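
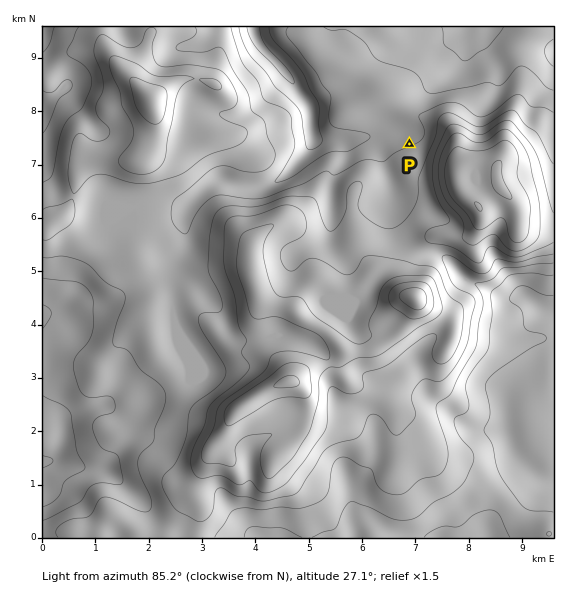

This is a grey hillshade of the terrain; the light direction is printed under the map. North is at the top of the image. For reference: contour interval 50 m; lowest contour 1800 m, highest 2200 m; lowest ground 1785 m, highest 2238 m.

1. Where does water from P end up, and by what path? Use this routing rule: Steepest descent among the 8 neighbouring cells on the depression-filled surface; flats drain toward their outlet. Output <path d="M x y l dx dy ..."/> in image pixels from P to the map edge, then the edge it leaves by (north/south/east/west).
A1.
<path d="M409 144l-10-11-20 0-7 3-15 1-1 2-7 0-1 1-33 0-3-3 0-5-1-1 0-19-4-9-8-10-6-10-8-10 0-1-22-23 0-1-4-4-4-8-2-9"/>
exit: north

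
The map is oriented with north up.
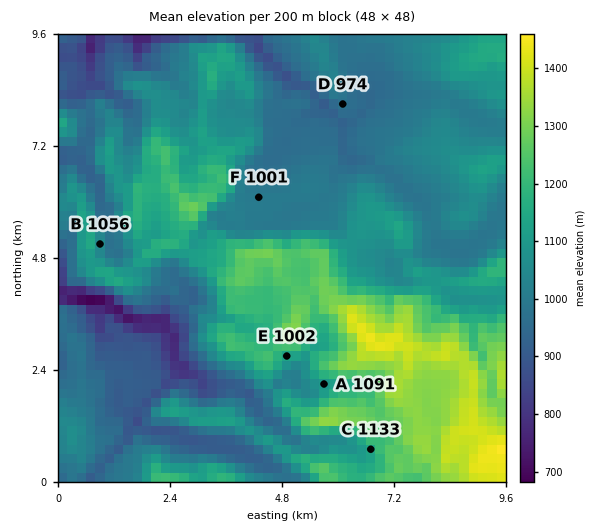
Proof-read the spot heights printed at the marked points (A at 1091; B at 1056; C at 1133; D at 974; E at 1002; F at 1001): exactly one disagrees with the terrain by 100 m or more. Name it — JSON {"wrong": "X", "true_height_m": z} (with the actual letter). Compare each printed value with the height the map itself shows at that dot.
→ {"wrong": "E", "true_height_m": 1127}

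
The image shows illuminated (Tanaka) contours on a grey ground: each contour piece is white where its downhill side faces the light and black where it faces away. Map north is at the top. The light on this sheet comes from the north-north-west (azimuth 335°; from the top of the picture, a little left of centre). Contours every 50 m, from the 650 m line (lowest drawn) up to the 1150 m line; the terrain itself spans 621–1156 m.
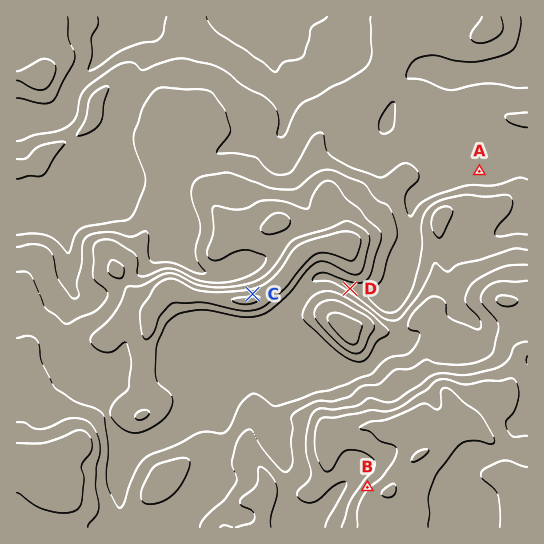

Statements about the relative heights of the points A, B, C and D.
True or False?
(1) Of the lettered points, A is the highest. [False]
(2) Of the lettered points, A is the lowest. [True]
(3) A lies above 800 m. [False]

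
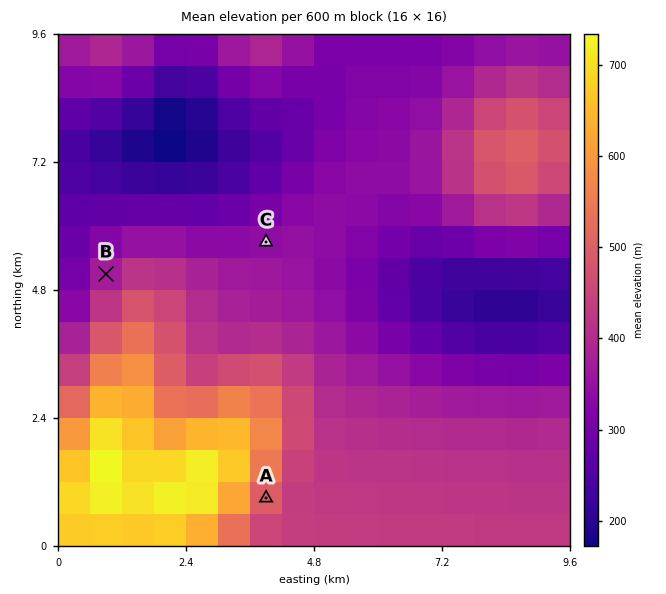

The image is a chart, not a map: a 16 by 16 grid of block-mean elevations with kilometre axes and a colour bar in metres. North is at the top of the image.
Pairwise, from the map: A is above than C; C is below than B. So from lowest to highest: C B A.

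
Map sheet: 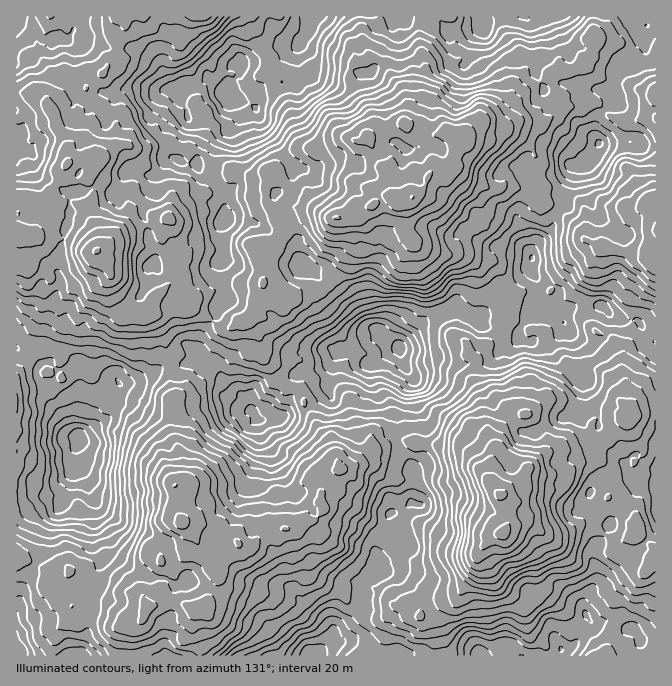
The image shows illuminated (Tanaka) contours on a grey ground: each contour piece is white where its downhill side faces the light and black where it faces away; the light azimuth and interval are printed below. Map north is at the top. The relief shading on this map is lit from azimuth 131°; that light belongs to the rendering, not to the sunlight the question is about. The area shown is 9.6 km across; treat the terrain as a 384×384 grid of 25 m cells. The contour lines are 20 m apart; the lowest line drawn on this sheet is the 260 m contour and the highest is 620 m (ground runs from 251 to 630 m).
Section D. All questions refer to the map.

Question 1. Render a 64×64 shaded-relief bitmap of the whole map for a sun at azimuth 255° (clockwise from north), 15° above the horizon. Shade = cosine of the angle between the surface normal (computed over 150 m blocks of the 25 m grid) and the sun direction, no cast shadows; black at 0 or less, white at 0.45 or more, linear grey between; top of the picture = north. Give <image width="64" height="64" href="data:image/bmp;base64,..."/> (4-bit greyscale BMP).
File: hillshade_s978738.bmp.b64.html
<image width="64" height="64" href="data:image/bmp;base64,Qk12CAAAAAAAAHYAAAAoAAAAQAAAAEAAAAABAAQAAAAAAAAIAAATCwAAEwsAABAAAAAAAAAAAAAAABEREQAiIiIAMzMzAERERABVVVUAZmZmAHd3dwCIiIgAmZmZAKqqqgC7u7sAzMzMAN3d3QDu7u4A////ADNHmGQ1Z4mGVpvcqZm8uGVniIh2Z4vcdohmioVWm7qYI0eIZDRnioVYmry6qry5h2Zmd2VnnNp3hke6h2aKqoczVneFNGebl2eJvMy6u6qoZVVWVWibt1eFWcl4mHmpdkRWeIZFZ5unV4nN3LmqrMhVZVZWiZmHeIVryYmoZ4dlNFZol1VneqhWm83cqaq8t2eFRneId4iIh4q5rKZndmY0V3iYZmZ5qYiavMuqu6qoiZVWiIdmiHeJmqvMllZ2ZkRXiZl1Z4mqmIir3Lu6maqqlmiHd2VmV6y5q7qXZlV4ZmiJqXZomYmYZpzLu6h5vLqYiHd2UzNZzaiamZl1RXmYd4mqh3d2eZdXq7qqmIq7uqqXZmVBAmrLmZmJunRVeKqYiruXZEaJh3iZmrqYmau7uoZmUzEDiqmaqpvaZXd3u6iayodjR5h3iYiaupmZis7ah4cyMgJ4ibupvtlmiHfLuZvKl1M2hlipiKu5mZmb7tqYhjRTAVaL26vf63Z4mru7q8p3YyNEaaqaqpiJqqzd3Kl2RVIARovbve7bmGe+zMyqqXZBADWLu7upmZqqvMzNyXdmQQJWiszv/buoZ8/M3amZdCEBNpu8zKmZqZiby9/ZiXQQE0V6vf/8qZiJ38zMqKljEQI2mrzsqZmZd5u83smZYhIyE3rO/ty4earNzMy6qFEBESWKzd25iJh2irveuZhSIyAEnM3szdl5u7zLzduXMAERNpvO7bqphmeZmt2qqWMzECi7rey82om6rMzf64YwASNYq97t3Lp1V3ic3My5ZCECarqM7bzbmrmrzO/ahjABNXmrzd7tyWRWeKzMzKhkESV5qaz9u7urqavN/+uGMAJFiazN3v6nZWZozbrMhnUiV3i8y7u8y6qpmt7/24UhElZ4rN7f/ZZmZWnLmsp4lzNneM/Kmry6mZi87//KZCM0Znms7v/rh3VFerqKy5mWM1eKzbmbu7mHebzu7ahmVUVlaKvf/tqIZDaamZq6mZZEV5q5ic26mHZ5ze7sqHd3VVVYvN/9uXdTSLqJqpq6hmZnmoeL3LqYdnnN/8qZiIhmU0i839uoZVR7yWm6msqHdlaIiaq7zKhmisz+uZmImXZUWLzeypZEeJzIesut63VVVXiZqqzet1eavP2omomqdVVoq8yohkaaq7qcy73aUzRXiYiave2WV4q87JiZmalUZmiqqod2abqry6zKrLYzNXiqh4vcuoZom7y6mJmIhlV3ebqYdmaKy73rq7q7lDRFaKuYm7qJmIib3oiIh3d1V4iKunZmZ5zLvdqau8uDI0Rpu7qqmJmHeJzLd3dnd1VniJuoZVZ4m7u8ypvLumIjNZu7upiJqWZ4q7pmdmd2VWd4qphlV4maqqqqzMuGRERXvKiZmJqnRpqqmFZnd2VVaIm6iIh3iZmaupvMuWVVd3mqh4mpmpZpuoh2Vnh2VWeJmrmJu4d4mIqqq8uodmZniZh3eaqYh4qWVmZmeHVFaKuZmYrMp1eIibqruph2VFipdoiJuoeHeHNGZWeYZURpvKmZq8uXZnmquqqql1VEWct3mYmqiHVFZmZDeZl1NFje2omsypdmiruqmJmFM0aL24eaq7p2UzWIZDKKqWM0au/qiKzLl2V6zKh2Z4Y0aJvKmaq9yVMzNohjM4mpYiWM/9l4q9yWRHrLllRXd2Rom7u7y87ZMSNGeGVXiJpyN6zvyYmbzJU1irp0RWaIdmes3M3czcgxI0Z5h2aIq4VHm9/ZiqvNlEeZmWMld3h2ac7svMu8p0ESWJqXVYm7l2ea3sh5vO2mZ4d4YiV3iYZ6zdy6q8uXVDN6qYZEqqqoaKvNp3re7aZGZXhSFYmph3q6vLqry4Z3VYqGZmWpmqh5vLqoi93cpkRnd1NGiImGeaq826vKdomHeGVnd6qZqYrLmrqazMuWRXiHZmZneHeJu7zLuqqYmqiHZmd3qpmpibuau4m8u5ZVeId4dVZ3iIm7u7y6u7qauph2Z3epd4mZvLq6mby5dmZ4mYhkRoiImZmazdy7uazbmGRXiIhUepm9yqu7u5d3dmi6h2RXdnmoiJrO7MupvuuXQ1iqmENpqazKrduZiImXaKhmZVZmiqmImr3dy5i/6phTaqiHQ2qpq6rOyZmru4d3dld1VWibqHiIm8zMqs3KqnV5hndUaaqqrO7Kq83KiHZFZ1RGirp3h3ebzMzMvMu7dHhkdkaKq7ms7bzbrMqJhDV1RWeKqHmYeavMvNy7vLlUZ1R1V6qqqa78zdmLy6lzNnQ2h3mXirmaqb3c3bvMqGZ3ZmVYypqprv3MuJ3qmVNYdEiXaJiburyXrdzMuqqpiYZWVnq6mrrO/cuYvtl3ZWmFaHZ5h4qrzaety8y5mqmpdVR4mrqaus3supi9t2dniYdlZoh2iazuuZqqvLiaqph1VXiqmZibzMupmauodniYh1NHqGaKve7JiIrLmZmZqXd3eIiZmIq7y6mauqqGaJmXUjeYaJm97ah3iaqIiZq7mYh3iJqYebzLh5u7uoVpqodCRomamJzsqYeJmZiYirupmIiZmYd4mrqGm8y6doq7lTNGmruXneyqmGeamZiJqqqYiJmXdmeJqYeavMl4mruVREery5et27ymaKqZh3irzKh3eIh1VomZmIibyomrq7dEV6zLmJy6zaVquoh2WLzcqWVYmXVFiJqYZovcqrqsyWVWmrqXipndl4qoiYZXvMqZ"/>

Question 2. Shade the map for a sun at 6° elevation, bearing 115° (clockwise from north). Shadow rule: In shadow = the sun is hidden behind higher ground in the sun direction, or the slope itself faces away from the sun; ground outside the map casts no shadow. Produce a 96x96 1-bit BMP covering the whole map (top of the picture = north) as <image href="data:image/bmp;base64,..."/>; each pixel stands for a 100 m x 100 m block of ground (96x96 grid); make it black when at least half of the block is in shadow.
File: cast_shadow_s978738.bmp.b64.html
<image width="96" height="96" href="data:image/bmp;base64,Qk2+BAAAAAAAAD4AAAAoAAAAYAAAAGAAAAABAAEAAAAAAIAEAAATCwAAEwsAAAIAAAAAAAAA////AAAAAAAGAAwP/fAAAHgAgAAHAHxf//AAAPgFgAADAHx///wAA/kGAAAAAPz///wAD/uPAAAAAP3///4AH/+fAAAAAD3///4AH//fAAAAAB////4AD///uAAAAA////4AAP//+AAAAAH///8AADv/8AQAAAD///8gAA/n+AQAAAA//z8AAA/3/AYAAAAP/h+AAB///AMAAACP/v/wAB///gEAAACP/3/wAB///gAAAAAH///4AB///AAAAAAD///4AB///AAAAAAA///4AB///AAAAAAYP//4AA///AAAAAAYB//8AA///AIAAABgAf/+AAf//AcAAAAAAP/+AAP/4YcMAAAAAH//AAH/4A8cAAAGAB//AAH/8A+GAAAmAA//AAH/+Af4AAA+AA//YAH/+Af4AAA/gA//4AH//AP+AAB/gA//AAH//Af/AAAeAAf/AAH//CP+AAADIAf/4AA//AL+AAABAAD/gAA/gEP/AAAAAABHgAABAAP+AAAAwAAHAAAAAAP+AAAQQAAAAABgAA//AAAQQAACAABgAB//gAAewAAAAABgAB//gAAOAAAAAAAPgB/8AAAfgAAAAAAPwA/8AAB/gAAAAAAH4A/yAAD+ABAAAAAB4AHzAAH+gAAAAAAAAADzgAD/oAAAAAAAAAHjiAA+sAQAAAAAAAHgDAAEAIAAAAAAAABABAAAB4wgAAAAAAAAAAGABh4wAAIAAAAAAAAABzwCAAIAAAAAAAAAD/4AgAEAAAAAAGOAD/8AgAAAAAAAAH/AH//wAAAgAAAAAL/gH//4AAAAAAAAAP/wP//8AAAQAAAAAH4YP//+AAAwAAAAAAA4H///AwAwAAAAA4A+D///j4AQAwBsB8AyD////8AAAwBkB+AAD//x/8IAAYB0B+AAD//x//YAA8BwD+AwBgB5//9gA8AQH+B4AQB5///wAcAAH/B8A4A5///4AAAMP/h8A8AB///4AAAMP+B4AYAB///wAAAEH+CYAIAAf//wAAAAD+H8AMBEP//8AAACA8H8AAD8P//gAAAAAAP+AAA8P//hAAAAAAP+AAAG///hAAAAAAP8AAAH///hAAAACAHEAAAB///gAAAAHABEAAAB///gAAAADABgAAAB///ggAAABgAAAAAAP/4gAAABjwAAAQAAD/8hwAABnwgAAAAAB//D4AAAHxwAAAAAAf/34AAAD3wAAAAAAP//0AAAAPwAAAAAAP//xgAAAfAAAAACAf///gAAAGAGAAAAAf///gAAAGCGAAAAAP///AAAAOCAAAAAAB///AACAPAOAAAAAA///AAAAeAOAAAAAAIQAAAAAPAcAAAAAAAcAAAAEPgeAAAAAAAOAAAAF/weAAAAAIAEAAAAD/+WAAAAAAAAAQAAD//2AAAAAQAAAYAAD//+AAAAAwAAA4AAB///AAAABwAAA4AAA/f/gAAAAwAAAYAAAD//gMAAAAAAABAAAD//BMAAAAAAABAAAB//hOAAATAAAAAAAD//jPAAATAAAAAAAD///fAAAHgAAAA="/>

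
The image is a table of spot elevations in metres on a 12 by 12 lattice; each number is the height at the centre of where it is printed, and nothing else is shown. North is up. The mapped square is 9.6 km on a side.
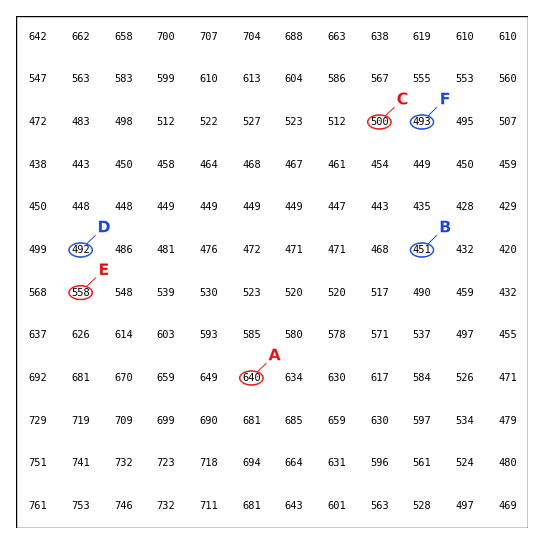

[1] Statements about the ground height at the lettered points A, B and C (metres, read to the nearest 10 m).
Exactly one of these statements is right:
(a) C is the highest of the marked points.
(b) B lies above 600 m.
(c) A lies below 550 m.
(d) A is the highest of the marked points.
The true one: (d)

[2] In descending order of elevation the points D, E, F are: E F D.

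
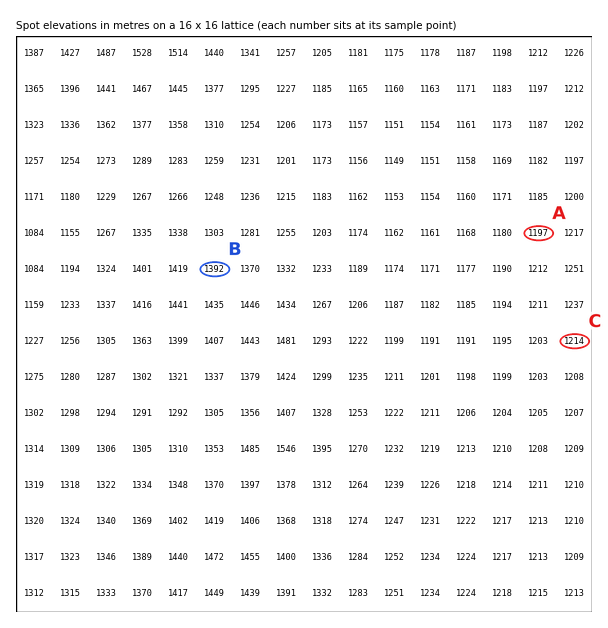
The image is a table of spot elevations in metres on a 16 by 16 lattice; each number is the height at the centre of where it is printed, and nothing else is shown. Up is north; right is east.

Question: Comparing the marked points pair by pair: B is higher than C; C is higher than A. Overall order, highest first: B C A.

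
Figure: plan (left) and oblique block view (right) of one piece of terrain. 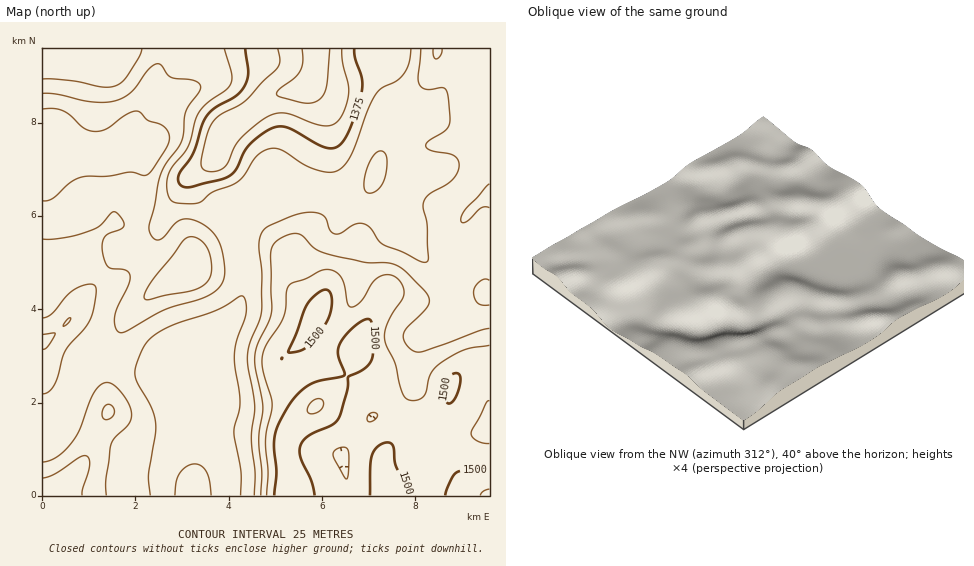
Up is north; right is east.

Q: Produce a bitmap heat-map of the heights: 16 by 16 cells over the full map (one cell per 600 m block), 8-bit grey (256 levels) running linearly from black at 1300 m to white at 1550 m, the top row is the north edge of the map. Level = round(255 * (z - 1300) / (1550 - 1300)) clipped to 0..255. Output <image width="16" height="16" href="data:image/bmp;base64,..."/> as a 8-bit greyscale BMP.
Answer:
<image width="16" height="16" href="data:image/bmp;base64,Qk02BQAAAAAAADYEAAAoAAAAEAAAABAAAAABAAgAAAAAAAABAAATCwAAEwsAAAABAAAAAAAAAAAAAAEBAQACAgIAAwMDAAQEBAAFBQUABgYGAAcHBwAICAgACQkJAAoKCgALCwsADAwMAA0NDQAODg4ADw8PABAQEAAREREAEhISABMTEwAUFBQAFRUVABYWFgAXFxcAGBgYABkZGQAaGhoAGxsbABwcHAAdHR0AHh4eAB8fHwAgICAAISEhACIiIgAjIyMAJCQkACUlJQAmJiYAJycnACgoKAApKSkAKioqACsrKwAsLCwALS0tAC4uLgAvLy8AMDAwADExMQAyMjIAMzMzADQ0NAA1NTUANjY2ADc3NwA4ODgAOTk5ADo6OgA7OzsAPDw8AD09PQA+Pj4APz8/AEBAQABBQUEAQkJCAENDQwBEREQARUVFAEZGRgBHR0cASEhIAElJSQBKSkoAS0tLAExMTABNTU0ATk5OAE9PTwBQUFAAUVFRAFJSUgBTU1MAVFRUAFVVVQBWVlYAV1dXAFhYWABZWVkAWlpaAFtbWwBcXFwAXV1dAF5eXgBfX18AYGBgAGFhYQBiYmIAY2NjAGRkZABlZWUAZmZmAGdnZwBoaGgAaWlpAGpqagBra2sAbGxsAG1tbQBubm4Ab29vAHBwcABxcXEAcnJyAHNzcwB0dHQAdXV1AHZ2dgB3d3cAeHh4AHl5eQB6enoAe3t7AHx8fAB9fX0Afn5+AH9/fwCAgIAAgYGBAIKCggCDg4MAhISEAIWFhQCGhoYAh4eHAIiIiACJiYkAioqKAIuLiwCMjIwAjY2NAI6OjgCPj48AkJCQAJGRkQCSkpIAk5OTAJSUlACVlZUAlpaWAJeXlwCYmJgAmZmZAJqamgCbm5sAnJycAJ2dnQCenp4An5+fAKCgoAChoaEAoqKiAKOjowCkpKQApaWlAKampgCnp6cAqKioAKmpqQCqqqoAq6urAKysrACtra0Arq6uAK+vrwCwsLAAsbGxALKysgCzs7MAtLS0ALW1tQC2trYAt7e3ALi4uAC5ubkAurq6ALu7uwC8vLwAvb29AL6+vgC/v78AwMDAAMHBwQDCwsIAw8PDAMTExADFxcUAxsbGAMfHxwDIyMgAycnJAMrKygDLy8sAzMzMAM3NzQDOzs4Az8/PANDQ0ADR0dEA0tLSANPT0wDU1NQA1dXVANbW1gDX19cA2NjYANnZ2QDa2toA29vbANzc3ADd3d0A3t7eAN/f3wDg4OAA4eHhAOLi4gDj4+MA5OTkAOXl5QDm5uYA5+fnAOjo6ADp6ekA6urqAOvr6wDs7OwA7e3tAO7u7gDv7+8A8PDwAPHx8QDy8vIA8/PzAPT09AD19fUA9vb2APf39wD4+PgA+fn5APr6+gD7+/sA/Pz8AP39/QD+/v4A////AJ2Ye2llaWR+zc64w9i/ytl+lH5qY2Rkgs7FtMDMub67bIONcWRjZILL2Ma2vcK9s3R3jG1iYmJ/vtrVvbe2ybmDbnVlYWFjjcXDysu2qMG+knZ4bWJhYobBzMnUq5WaqYeJfYl4bGRyq87EwrOajIZufnuPnpp5cae8va64mYaAcXOEipalf3Sho5yVjoGGhoWBgYSBi3F1jI+BgXp9kJOUiYOJbmVueXN0dnx6foqYoZyZmG1CRm5zaWh8fXp+j6Gjo6KSTSdQYVROcn19gY+dk5SZkWYvKzovMmF1dX+PeHBuhYl+YzkdFCVRanqDlFdXWG16cmhIMBYnUlx/j48="/>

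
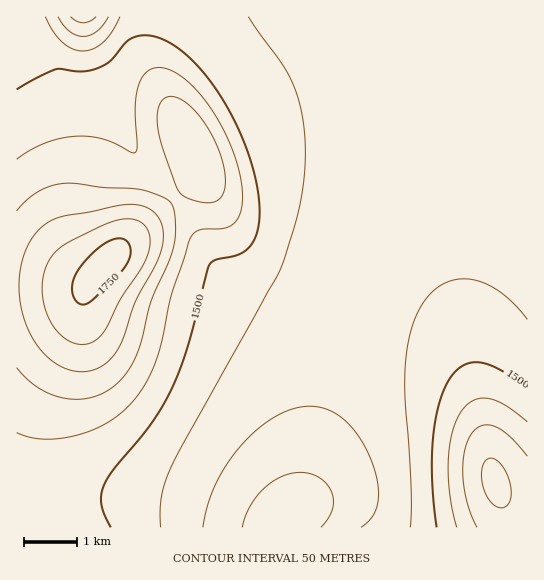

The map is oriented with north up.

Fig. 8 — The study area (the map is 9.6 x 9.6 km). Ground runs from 1320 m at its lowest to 1770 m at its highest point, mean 1490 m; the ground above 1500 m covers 34.4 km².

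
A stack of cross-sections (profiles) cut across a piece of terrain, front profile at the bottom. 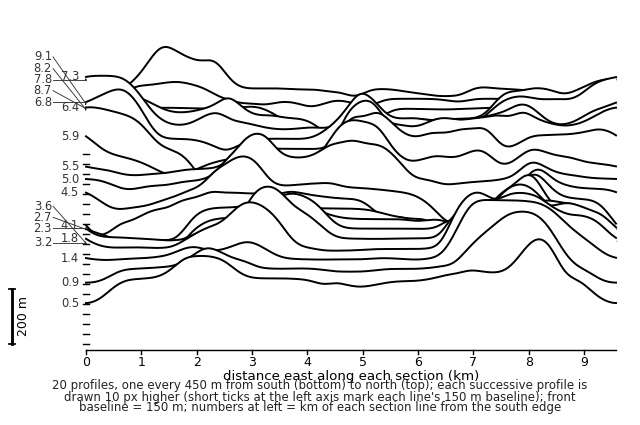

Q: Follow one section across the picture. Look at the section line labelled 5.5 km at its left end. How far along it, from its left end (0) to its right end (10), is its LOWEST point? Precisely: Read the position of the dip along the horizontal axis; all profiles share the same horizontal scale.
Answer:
1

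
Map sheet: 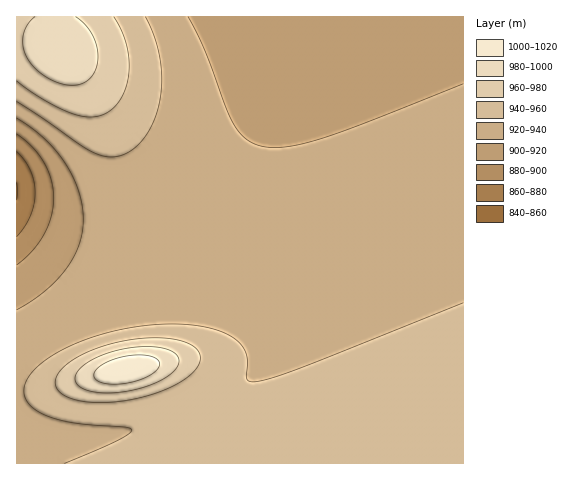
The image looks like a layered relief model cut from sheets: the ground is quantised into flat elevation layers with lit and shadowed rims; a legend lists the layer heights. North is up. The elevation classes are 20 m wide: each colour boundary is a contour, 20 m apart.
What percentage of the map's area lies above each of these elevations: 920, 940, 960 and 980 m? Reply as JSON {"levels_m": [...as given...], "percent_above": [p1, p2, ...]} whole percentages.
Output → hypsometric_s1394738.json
{"levels_m": [920, 940, 960, 980], "percent_above": [82, 34, 8, 4]}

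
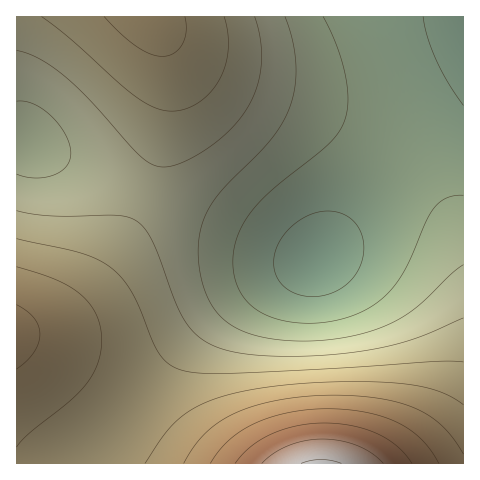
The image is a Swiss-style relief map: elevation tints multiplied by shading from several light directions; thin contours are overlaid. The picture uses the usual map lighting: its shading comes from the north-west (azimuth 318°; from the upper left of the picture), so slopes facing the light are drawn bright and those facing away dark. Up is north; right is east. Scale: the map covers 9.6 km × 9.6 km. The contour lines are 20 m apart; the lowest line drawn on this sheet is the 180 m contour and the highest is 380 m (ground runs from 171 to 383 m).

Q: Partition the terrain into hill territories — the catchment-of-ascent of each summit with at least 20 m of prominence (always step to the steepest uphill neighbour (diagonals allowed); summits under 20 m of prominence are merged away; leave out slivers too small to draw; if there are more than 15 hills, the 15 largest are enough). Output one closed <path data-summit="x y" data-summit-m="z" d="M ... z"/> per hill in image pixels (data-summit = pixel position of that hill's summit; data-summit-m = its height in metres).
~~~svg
<path data-summit="148 17" data-summit-m="287" d="M463 16l-446 0-1 123 10 2 23 13 143 57 88 38 20 7 18 3 33-41 63-85 27-27 23-17z"/><path data-summit="321 463" data-summit-m="383" d="M463 90l-22 16-27 27-63 85-35 42-46 18-32 18-30 23-29 29-61 78-24 23-2 15 372-1z"/><path data-summit="17 334" data-summit-m="305" d="M21 140l-5 0 0 323 75 1 3-15 24-23 53-69 37-38 27-21 23-14 59-25-17-3-37-14-71-31-143-57z"/>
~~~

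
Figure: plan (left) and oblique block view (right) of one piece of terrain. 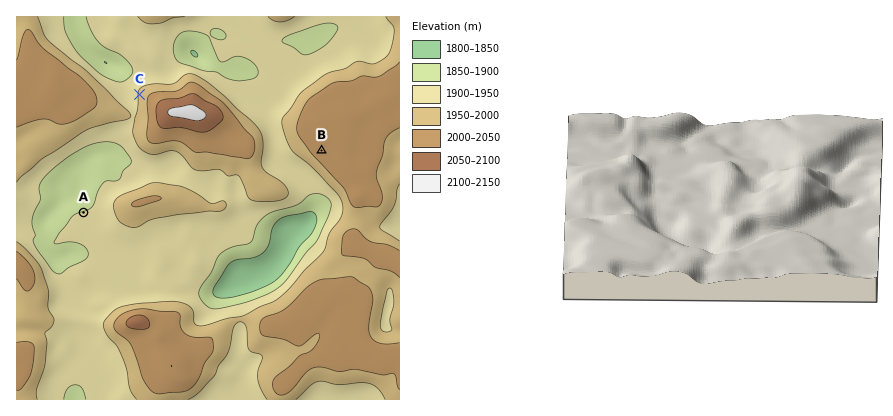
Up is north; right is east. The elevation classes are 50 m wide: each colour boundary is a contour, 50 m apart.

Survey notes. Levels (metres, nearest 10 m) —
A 1900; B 2010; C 1960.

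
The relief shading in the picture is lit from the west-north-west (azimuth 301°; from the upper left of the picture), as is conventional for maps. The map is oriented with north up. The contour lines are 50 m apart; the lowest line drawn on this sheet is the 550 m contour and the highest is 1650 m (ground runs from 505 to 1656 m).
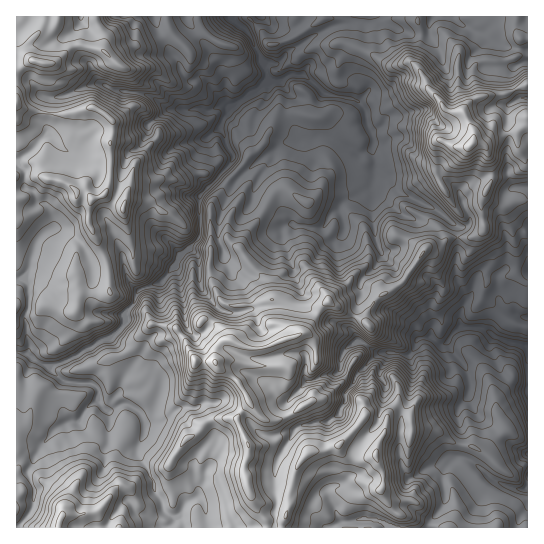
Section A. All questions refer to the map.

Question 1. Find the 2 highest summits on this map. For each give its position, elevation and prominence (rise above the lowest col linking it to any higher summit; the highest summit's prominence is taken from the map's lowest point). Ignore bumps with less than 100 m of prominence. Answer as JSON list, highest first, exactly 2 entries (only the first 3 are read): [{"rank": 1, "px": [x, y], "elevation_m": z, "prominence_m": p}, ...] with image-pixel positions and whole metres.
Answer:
[{"rank": 1, "px": [215, 362], "elevation_m": 1656, "prominence_m": 1151}, {"rank": 2, "px": [471, 145], "elevation_m": 1526, "prominence_m": 527}]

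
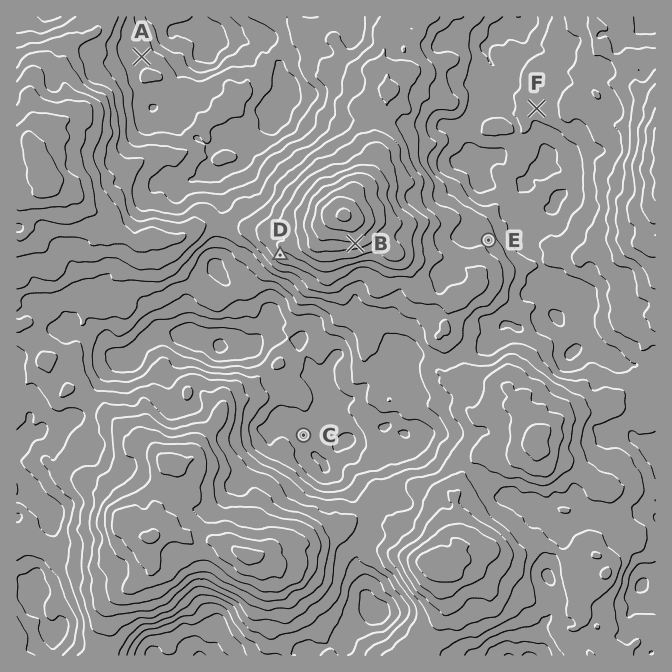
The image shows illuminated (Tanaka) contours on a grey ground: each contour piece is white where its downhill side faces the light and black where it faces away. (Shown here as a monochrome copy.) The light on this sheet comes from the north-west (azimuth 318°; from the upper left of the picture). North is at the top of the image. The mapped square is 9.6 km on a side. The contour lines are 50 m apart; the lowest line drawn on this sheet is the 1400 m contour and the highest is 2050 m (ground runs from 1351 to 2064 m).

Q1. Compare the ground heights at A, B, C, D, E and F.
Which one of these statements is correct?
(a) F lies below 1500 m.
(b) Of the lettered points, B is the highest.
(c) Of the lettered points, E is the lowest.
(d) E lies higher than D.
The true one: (b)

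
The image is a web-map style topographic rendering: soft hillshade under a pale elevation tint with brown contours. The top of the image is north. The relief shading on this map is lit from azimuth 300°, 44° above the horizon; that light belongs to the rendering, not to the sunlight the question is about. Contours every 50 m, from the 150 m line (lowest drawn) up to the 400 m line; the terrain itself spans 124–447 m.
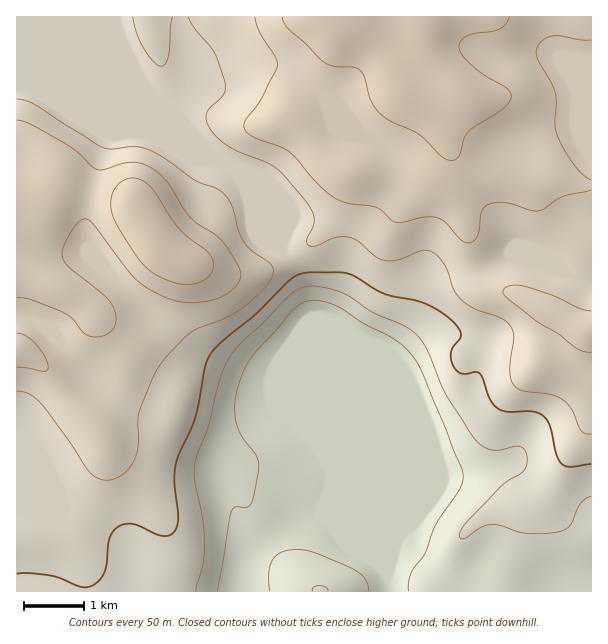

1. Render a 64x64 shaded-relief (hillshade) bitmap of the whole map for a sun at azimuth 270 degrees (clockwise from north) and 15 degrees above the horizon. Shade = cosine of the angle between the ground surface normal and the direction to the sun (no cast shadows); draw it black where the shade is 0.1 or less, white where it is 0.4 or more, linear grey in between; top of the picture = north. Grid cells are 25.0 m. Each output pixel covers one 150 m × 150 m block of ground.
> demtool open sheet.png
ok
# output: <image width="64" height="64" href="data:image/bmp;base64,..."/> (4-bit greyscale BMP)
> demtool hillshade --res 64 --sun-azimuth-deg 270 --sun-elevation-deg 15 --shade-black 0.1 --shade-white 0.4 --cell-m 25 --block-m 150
<image width="64" height="64" href="data:image/bmp;base64,Qk12CAAAAAAAAHYAAAAoAAAAQAAAAEAAAAABAAQAAAAAAAAIAAATCwAAEwsAABAAAAAAAAAAAAAAABEREQAiIiIAMzMzAERERABVVVUAZmZmAHd3dwCIiIgAmZmZAKqqqgC7u7sAzMzMAN3d3QDu7u4A////AIiIiIh3d3iIdlMhJHmszLqYdlQzWM3KmIiJmHZmd4iIiIiIiHdmeIh2VCEkeazMuph2VDRpvMqYiImYdmZniIiIiIiIdmZ4iIdkIRRpq8uph2ZVRXm8u6mIiJmHZneIiIiIiIh2ZniIh2QgE2iquph2ZlZ4iKu7y5h4mYd3d4iIiIiIh3ZmeJmHZBAUaJmZiHZmaIiImrzcqHeJiHd4iIiId4iHZmZ4mYdTECRoiIiId2eIiIiJve24d4iYiIiIiId3iIdmZ4mZh1MRJXiHd3h3eIiIiIis7sl3eJmIiIiIiIiIh3ZniZh2QgE1eHd3d3eIiIiIiJvu2piImYiHd3eIiIiId3eImHUyATZ4d2Z3eIiIiIiIit7cqZmZmHdmd4iIiIiHd4iHZTECRoh3Znd4iIiIiIiIve26mZmYh2ZniIiImZh3eHdUIRJXiHd3d3eIiIiIiIib3cuqmZmHZmeIiImqmHd3dlMRE1eId3d3d4iIiIiIiIrNzLqZmZl2ZoiIiaupdmZlQhATZ4h3d3d3eIiIiIiIic3MupmauodmiIiau7l2ZmVCECRnh3d3d3eIiIiIiIiJzcupmavMqHeIiJvMuXVVZUIAFGd3d3d3d4iIiIiIiIrdy6mJq925h4iJq8y5ZUVmQhATVnd3d3d4iIiIiIiIi+3LmIis3tuYiJq8zLhkRWZTEAJGZ3d3d3iIiIiIiIic7sqYeJve3KmIm8zLp1RFZ2QQATVmd3d3iIiIiIiIiK7+yph3m97sqYms3cqGVFZ4dSAAJFZnd4iIiIiIiIiIz/3LmIeKzdypmbzcqXZVVniGMAATRmd4iIiIiIiIiInf/cuph4m93KmavcuXZmZmeIdBAAJFZ4iIiIiIiIiIi//su7qYiavLqZrMuXZnd3Znh1EAATVniIiIiIiIiIid/+urzLmZmqqZmruXZniIdmd3UgABNWeIiIiIiIiIiK//2prNy6mJmYiauXVWeJh2VndTEAAkV4iIiIiIiIiIz//ams3tuYd3eJmXVWeJmHZVZlQhACNWiIiIiIiIiIrv/8mJvf7Kdmd4h2VWeImYdlVWVDIAE0V4iIiIiIiInP//yYi9/9p2Z4hmVWeIiIh2VVVUQxASNGeIiIiIiIi+//25iK3v2neJmVVFeZmId3ZmZlVEIQEjRoiIiIiIm97u3KmJrO7aiJu6VVeKqodmZmZmZlVCEBI0aIiIiJq8zdzLqpms3tuau7pneJq6l2VWZ3d3ZlMgABJXiIiKzMy7u6q6qqvd26qqqYiJqqqHVFV4iId3ZDEAADV4ib3cu6qqq7u6q83LqZh3iZqpmIZUVomZmHdlMgAAFGir3dy6mZqrzLurvLqYZVaZqpiHZlVomrqYdmVDEAADaKvNzKmZmrzMu6u6mHZUVZmZh2ZlZoq8updlVEMhAANpq7zLqZmavMy6qql2VVVmiIh2ZVZ5vNy6h2RERDIQFGiZq7qpiJmry7qZh2VWd3eIh2ZVZ5ve3KmHVDM0QzI1eIiaupiIiavLmIh3ZniIiId2ZVaIrf/bmHZTIiNEVWd3d4q7mHd4q8uHZneIiImZd3ZVV4rO/sqHZkMREkV4mYdniruodnisyoZVeIiJqph3dlRXm+/9uXZUQyESV4iql3eKu6h2aKzKdURoiJqpiIh2VFet7+ynZDMzMiR4iJqoiImrqXZoq7p1RGiZmZiIiIdUV73uyoZDIjRDNYiImqqZmauphmibuWVFeJmYiIiIh1RYvu25dTESRlRGiIiJu6qZmqmHeJqoZVaJqYd3iIiHZVe+7ahkIBNWZVaIiIrMuqmZmZiIiYdlZ4mYdneIiIh1V63sp1MQFGd2V4iIm8zLqIiJmZiIh2Z4iYh2d4iIiHZWnNyXQgAkZ3ZniIm93cuYd3iZmIh3d4iIh3d3eImZhlWL3JZBATV3dniIis3dy5h2eJmZiIh3d3d3d3d3mZmGVWm7ljISRnd3iIms3dy6mGZniZmYh3d3d3iIdmeZmYZEV5qWQzRniIiImrzdy6mHZmeJqqmHZmZniIhmZ5mYdUNGiYdUVoiIiaqqvMy6mId3eJqqqXZVZneIh2Z3iIdUMzV5h2Z4iImru7qruqh3d3iJmqqpdlVWd4iHZniHdUM0V4iIiIiIm8zLuqmZh3eIiJqqqph2VVZ3eHdniHZUM0aIiIiIiImrzMy6mYh2eIiaqqqZiHZlVmd3dmeIZUNFeIiIiIiIibu8zMuph2Z4iau6mYiIh3ZVZmZmZ4hlRGiIiIiIiIiZqqu8zLmHZ4iKvLqYiIiYdmVWVVVniGVniIiIiIiIiJmZqrzMuod3iJvMuoh4iZh2ZVVVRWeIeIiIiIiIiIiYiJmavMy6iHiJq8y6h3iZmHZmZlRFZ4iIiIiIiIiImYh4iZq7zLqYmZmau7mIiJmHZVZmVEVniIiIiIiIiIiZh3iZmru7upmqqZmrqYiIiHZVZnZVVniIiIiIiIiIial3eJmqq7uqq7upiKqpiIiHZVVndlVWiIiIiIiIiIiKqXZ4maqru7q7zKl4mZmIiHVVVnd2VWeIiIiIiIiIiJuoZniZqqu7u7zMqHeIiImXZUVnd2VVZ4iIiIiIiIiIq6dmiZmaq7zMzMuod3eIiZdlVnd3ZVVniIiIiIiIiIm7l2eJmZqrzNzMupiHd3iZmGVWd3dlVWeIiIiIiIiIibqXZ4mqmqvN3cuqmId3eJmYZlZ3d2VVZ4iI"/>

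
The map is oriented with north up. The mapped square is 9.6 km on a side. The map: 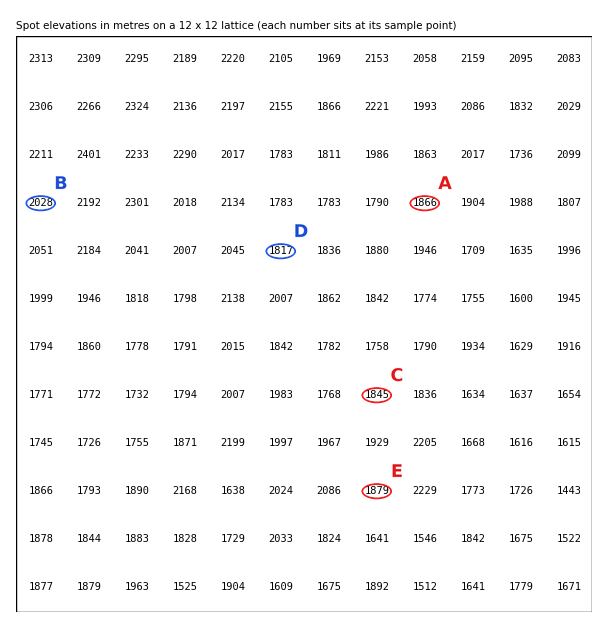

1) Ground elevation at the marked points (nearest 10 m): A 1870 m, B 2030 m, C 1840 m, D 1820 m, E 1880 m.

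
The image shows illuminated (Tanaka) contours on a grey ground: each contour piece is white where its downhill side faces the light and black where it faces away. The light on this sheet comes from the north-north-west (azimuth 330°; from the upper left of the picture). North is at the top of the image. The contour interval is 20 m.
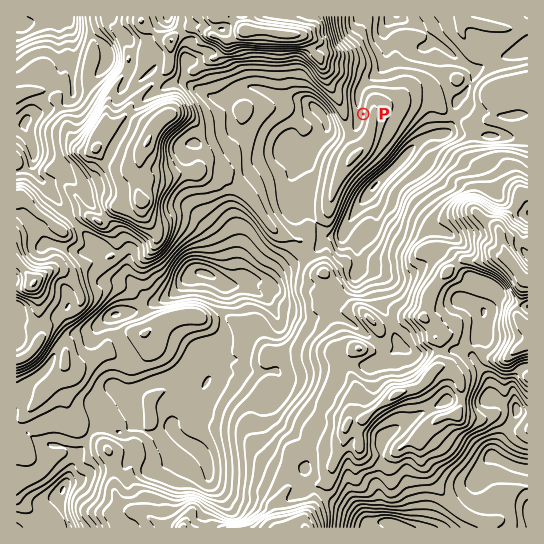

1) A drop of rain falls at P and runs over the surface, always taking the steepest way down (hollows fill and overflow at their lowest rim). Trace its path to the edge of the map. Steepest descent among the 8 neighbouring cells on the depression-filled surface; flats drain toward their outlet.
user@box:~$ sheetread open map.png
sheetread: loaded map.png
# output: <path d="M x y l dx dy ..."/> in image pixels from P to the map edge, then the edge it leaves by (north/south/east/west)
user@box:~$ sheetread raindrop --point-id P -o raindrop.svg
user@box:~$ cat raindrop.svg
<path d="M363 114l-2 0-3-3 0-18 3-6 10-10 2 0 10-11 2-3 0-6 1-2 0-17-1-1 0-8 8-12"/>
exit: north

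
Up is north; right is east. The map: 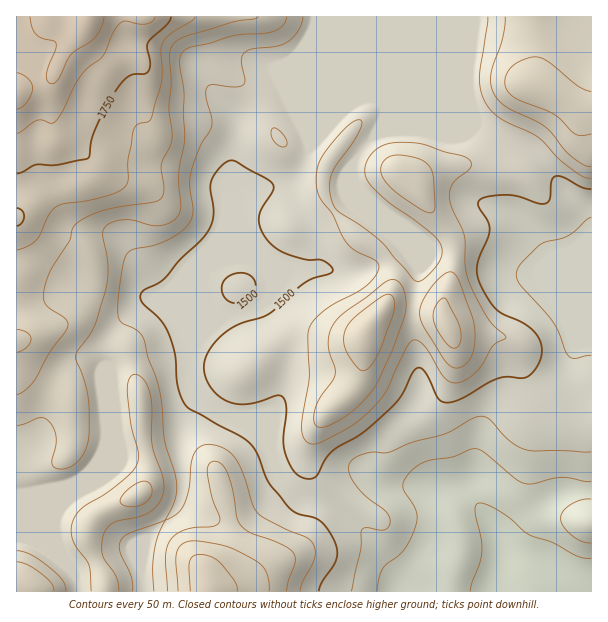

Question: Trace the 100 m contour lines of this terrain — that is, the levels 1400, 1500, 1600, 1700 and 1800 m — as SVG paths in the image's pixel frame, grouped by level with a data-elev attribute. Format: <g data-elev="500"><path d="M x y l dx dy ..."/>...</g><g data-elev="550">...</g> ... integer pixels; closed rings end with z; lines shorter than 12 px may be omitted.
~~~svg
<g data-elev="1400"><path d="M377 591l2-13 4-9 20-18 6-9 6-14 2-9-1-7-12-21-1-6 6-12 13-10 10-3 21-3 17-7 6-1 9 4 30 25 9 5 9 1 28-7 30 4"/><path d="M591 499l-10 1-11 5-6 5-3 8 3 9 8 8 10 7 9 1"/></g><g data-elev="1500"><path d="M319 591l3-9 11-16 4-9-1-11-6-13-6-8-6-5-21-7-10-7-18-23-12-30-9-12-62-35-4-7-4-10-3-35-7-21-6-12-18-16-4-6 1-5 2-3 21-12 15-18 21-20 8-10 5-15-3-30 5-12 9-10 4-3 5-1 38 22 2 3 0 4-11 20-3 9 1 9 5 10 8 9 11 7 21 6 16 1 8 4 4 5-1 3-1 1-19 6-9 5-34 30-29 10-13 7-9 8-8 9-4 8-2 9 1 10 5 11 8 9 10 7 9 2 9 0 12-2 18-6 5 0 2 2 3 10-3 30 2 15 9 19 6 5 8 2 4 0 5-3 8-17 8-9 30-18 31-27 8-10 10-21 5-6 3 0 5 4 13 26 3 3 5 2 15-4 37-21 9-1 17 1 7-4 7-9 3-9 1-9-3-9-12-13-24-11-7-5-10-13-8-17-1-7 1-9 10-26 2-7-2-8-8-13-2-6 2-3 5-3 21-2 13 2 20 7 7-1 4-5 2-18 2-3 3-1 7 2 18 9 9 2"/><path d="M235 303l11-2 9-10 1-6-1-4-7-7-6-1-8 1-7 4-4 4-1 6 1 8 5 5z"/></g><g data-elev="1600"><path d="M66 591l-3-10-12-12-19-14-15-4"/><path d="M119 591l-3-15-11-16-3-6 0-11 2-10 4-6 6-5 26-6 12-5 8-10 4-12-1-13-11-32 0-37-2-14-6-13-4-4-5-2-3 1-3 4-2 11 4 35 7 28-1 11-6 9-12 11-38 25-6 7-3 9-1 8 2 9 16 24 2 25"/><path d="M287 591l1-10 7-18-1-9-9-8-34-13-10-8-4-7-4-26-5-18-6-9-7-4-6 3-2 9 5 25 7 18 0 6-3 3-4 2-17 0-10 3-8 3-6 6-4 7-1 9 2 36"/><path d="M317 426l4 1 6-1 20-11 17-14 13-17 16-36 12-36 1-10-2-11-3-7-5-4-6 0-6 3-41 31-11 12-3 9-1 10 7 23 0 6-2 6-12 16-5 11-2 12z"/><path d="M17 426l22-8 6 1 5 3 4 7 2 8 0 9-4 16 1 4 3 2 7 1 8-2 6-5 5-6 5-9 2-9 0-34-3-18-10-26 0-4 2-6 16-23 12-40 2-21-5-29 0-7 7-7 13-3 11 0 19 6 11-1 11-6 5-9-1-37 6-38-2-21 1-22-4-29 1-9 4-4 4-2 21-5 21-7 42-5 10-5 4-9"/><path d="M454 368l8-1 8-8 4-11 1-15-3-16-12-33-5-9-5-3-9 4-11 12-8 14-2 12 4 13 19 31 6 7z"/><path d="M426 212l6 1 3-6-2-30-3-10-7-6-12-4-15-2-9 3-4 4-2 6 0 6 3 6 14 14z"/><path d="M505 17l-3 22-11 35 0 10 3 11 6 7 7 5 37 19 26 30 14 9 7 2"/></g><g data-elev="1700"><path d="M237 591l-3-10-14-18-9-6-11-3-6 2-4 5 0 30"/><path d="M17 352l10-5 4-8-4-6-10-4"/><path d="M17 250l12-4 7-6 13-25 8-9 6-2 23-3 21-5 12-5 6-5 3-6 0-19 6-32 4-5 9-2 3-2 11-34 1-12-1-23 1-7 8-10 21-13 4-4"/></g><g data-elev="1800"><path d="M17 133l21-13 4 0 9 3 5-2 7-11 15-31 9-11 16-12 10-23 7-10 6-2 12 3 8 0 7-3 2-4"/></g>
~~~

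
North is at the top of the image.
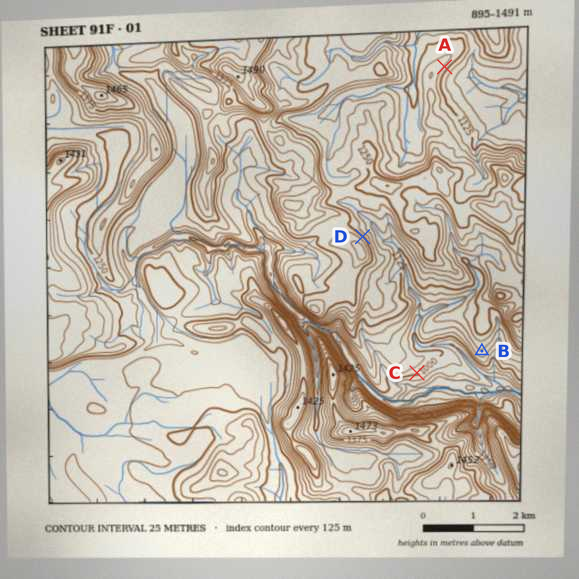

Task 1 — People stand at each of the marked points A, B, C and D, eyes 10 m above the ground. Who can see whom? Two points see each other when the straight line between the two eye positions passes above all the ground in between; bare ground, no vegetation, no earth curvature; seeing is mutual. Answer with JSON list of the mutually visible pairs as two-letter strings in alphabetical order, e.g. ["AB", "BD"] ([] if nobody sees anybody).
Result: ["BC", "BD"]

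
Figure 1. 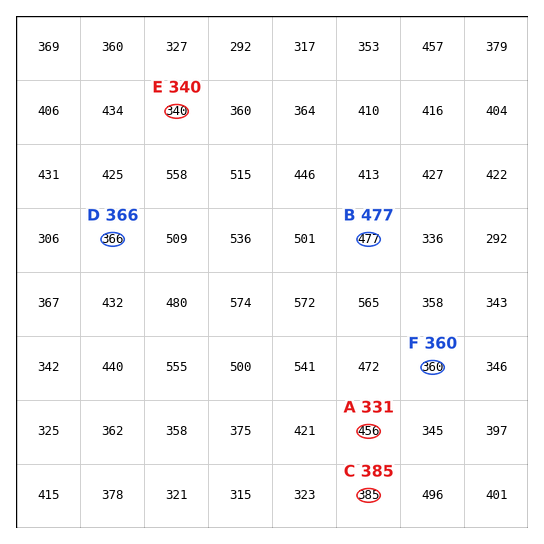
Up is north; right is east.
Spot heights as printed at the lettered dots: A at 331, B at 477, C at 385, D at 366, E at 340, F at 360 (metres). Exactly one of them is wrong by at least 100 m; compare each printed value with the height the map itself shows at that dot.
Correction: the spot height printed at A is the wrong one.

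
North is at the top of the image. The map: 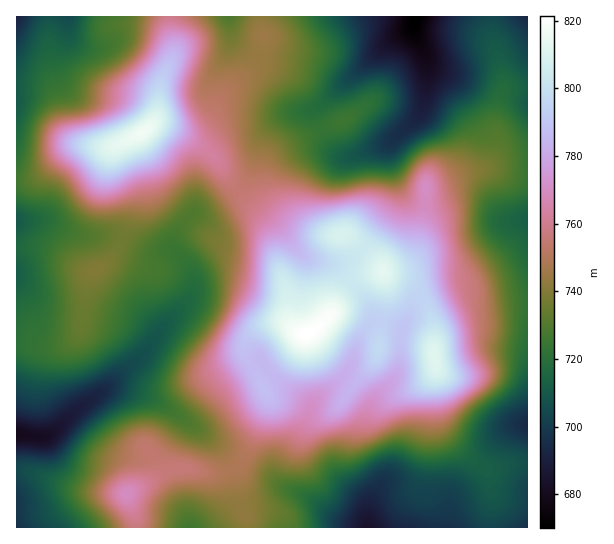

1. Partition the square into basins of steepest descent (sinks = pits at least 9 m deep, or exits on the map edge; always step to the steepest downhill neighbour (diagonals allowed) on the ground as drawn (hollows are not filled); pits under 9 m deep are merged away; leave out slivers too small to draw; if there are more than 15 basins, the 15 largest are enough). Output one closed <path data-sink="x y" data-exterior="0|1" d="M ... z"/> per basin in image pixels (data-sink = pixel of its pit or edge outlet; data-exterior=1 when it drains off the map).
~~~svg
<path data-sink="17 434" data-exterior="1" d="M159 124l-5 0-12 9-24 11-6 7 1 19 14 27 2 8 0 10-4 16-10 23-9 10-12 7-6 8-8 54-11 10-12 4-41-2 1 183 118 0 1-9-9-24 2-3 42-23 14-1 18 4 20 0 15-5 5-5 10-21 12-30 3-14-23-42 0-12 3-5 15-13 20-2 10 4-4-6-1-23-11-37-4-30-6-10-32-32-22-34-32-22z"/><path data-sink="415 17" data-exterior="1" d="M490 16l-229 0-1 6 4 17-8 24-14 16-11 6-12 13-8 15-8 7-12 5-36-2 26 10 32 22 22 34 32 32 6 10 4 30 11 37 1 23 6 8-12-6-10 0-15 5-10 10-3 5 0 12 16 28 0-4 31-28 14-18 9-4 17-16 8-16 11-14 11-7 16-3 24-9 11-9 4-8 8-37 0-21 4-4 14-2 36-14 18 0 20 6 11-1 0-85-14-1-13 5 2-16-11-40z"/><path data-sink="369 527" data-exterior="1" d="M383 272l-21 4-11 7-11 14-8 16-17 16-9 4-14 18-31 28 0 6 7 12 0 6-15 38-10 21-7 8 1 19 10 29 0 9 280 1 1-65-13 0-20 6-9 0-15-10-23-24-5-8-6-21-4-79-4-16-6-14-12-13-17-5z"/><path data-sink="17 17" data-exterior="1" d="M169 16l-153 1 1 163 10 0 11-4 27-24 9-5 40 0 28-14 10-8 7-16 1-24 13-30 0-13z"/><path data-sink="17 221" data-exterior="1" d="M91 145l-17 2-9 5-27 24-11 4-11 1 1 163 40 3 12-4 11-10 8-54 6-8 17-12 14-28 4-16 0-10-16-35-1-19 3-4z"/><path data-sink="527 219" data-exterior="1" d="M497 169l-24 2-30 12-14 2-4 4 0 21-8 37-4 8-6 6-24 10 11 8 17 5 9 9 11 22 3 30 5-19 8-7 16-8 8-3 19 0 38-5 0-128-19-2z"/><path data-sink="527 425" data-exterior="1" d="M527 304l-56 4-24 11-8 7-3 5-3 15 3 19 0 30 7 32 28 32 15 10 9 0 14-5 19-2z"/><path data-sink="229 17" data-exterior="1" d="M259 16l-90 1 4 38-13 30-1 24-6 15 13-1 8 2 17 0 12-5 8-7 8-15 12-13 11-6 14-16 8-24z"/><path data-sink="190 527" data-exterior="1" d="M238 467l-15 5-20 0-18-4-14 1-42 23-2 3 9 24 0 8 110 1 1-10-6-12-5-25 0-11z"/><path data-sink="527 17" data-exterior="1" d="M527 16l-36 1 0 13 9 32 3 30 11-4 14-1z"/>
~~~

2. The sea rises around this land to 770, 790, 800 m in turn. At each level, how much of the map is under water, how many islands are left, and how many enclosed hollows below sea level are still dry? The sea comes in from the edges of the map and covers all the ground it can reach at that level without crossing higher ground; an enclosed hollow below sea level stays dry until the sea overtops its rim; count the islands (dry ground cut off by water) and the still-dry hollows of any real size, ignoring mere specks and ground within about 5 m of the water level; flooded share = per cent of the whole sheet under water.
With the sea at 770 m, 79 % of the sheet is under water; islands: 2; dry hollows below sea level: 0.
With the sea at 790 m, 89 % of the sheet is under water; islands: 2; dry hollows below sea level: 0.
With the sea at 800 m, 94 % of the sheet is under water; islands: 3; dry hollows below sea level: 0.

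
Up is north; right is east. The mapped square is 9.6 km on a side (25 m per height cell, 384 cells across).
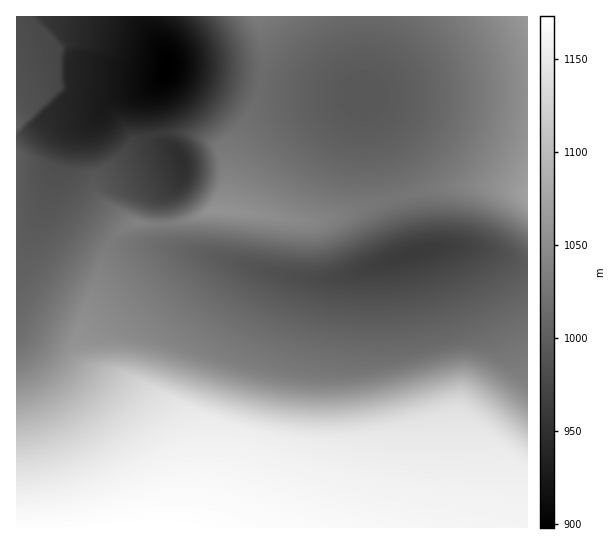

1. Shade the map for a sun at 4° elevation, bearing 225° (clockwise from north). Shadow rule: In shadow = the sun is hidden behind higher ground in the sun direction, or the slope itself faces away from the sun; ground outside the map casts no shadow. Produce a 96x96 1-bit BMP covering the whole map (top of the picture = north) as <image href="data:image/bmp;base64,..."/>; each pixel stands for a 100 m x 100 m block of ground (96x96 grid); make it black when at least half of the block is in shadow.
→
<image width="96" height="96" href="data:image/bmp;base64,Qk2+BAAAAAAAAD4AAAAoAAAAYAAAAGAAAAABAAEAAAAAAIAEAAATCwAAEwsAAAIAAAAAAAAA////AAAAAAAAAAAAAAAAAAAAAAAAAAAAAAAAAAAAAAAAAAAAAAAAAAAAAAAAAAAAAAAAAAAAAAAAAAAAAAAAAAAAAAAAAAAAAAAAAAAAAAAAAAAAAAAAAAAAAAAAAAAAAAAAAAAAAAAAAAAAAAAAAAAAAAAAAAAAAAAAAAAAAAAAAAAAAAAAAAAAAAAAAAAAAAAAAAAAAAAAAAAAAAAAAAAAAAAAAAAAAAAAAAAAAAAAAAAAAAAAAAAAAAEAAAAAAAAAAAAAAAMAAAAAAAAAAAAAAA8AAAAAAAAAAAAAAB8AAAAAAAAAAAAAAD8AAAAAAAP/8AAAAH8AAAAAAH///wAAAP8AAAAAB////8AAAf8AAAAAP/////gAA/8AAAAA//////wAD/8AAAAD//////8AD/8AAAAP//////+AH/8AAAA///////+AH/8AAAD////////Af/8AAAP////////A//8AAA////////+Af/8AAD////////wAP/8AAH///////AAAH/8AAH//////gAAAD/8AAB/////8AAAAB/8AAA/////AAAAAAP4AAAH///wAAAAAAAAAAAAf/8AAAAAAAAAAAAAAAAAAAAAAAAAAAAAAAAAAAAAAAAAAAAAAAAAAAAAAAAAAAAAAAAAAAAAAAAAAAAAAAAAAAAAAAAAAAAAAAAAAAAAAAAAAAAAAAAAAAAAAAAAAAAAAAAAAAAAAAAAAAAAAAAAAAAAAAAAAAAAAAAAAAAAAAAAAAAAAAAAAAAAAAAAAAAAAAAAAAAAAAAAAAAAAAAAAAAAAAAAAAAAAAAAAAAAAAAAAAAAAAAAAAAAAAAAAAAAAAAAAAAAAAAAAAAAAAAAAAAAAAAAAAAAAAAAAAAAAAAAAAAAAAAAAAAAAAAAAAAAAAAAAAAAAAAAAAAH4AAAAAAAAAAAAAAf+AAAAAAAAAAAAAA//AAAAAAAAAAAAAD//AAAAAAAAAAAAAH//gAAAAAAAAAAAAP//gAAAAAAAAAAAAB//gAAAAAAAAAAAAAD/gAAAAAAAAAAAAAAPAAAAAAAAAAAAAAAAAAAAAAAAAAAAAAAAAAAAAAAAAAAB+AAAAAAAAAAAAAAP+AAAAAAAAAAAAAB/8AAAAAAAAAAAAAD/4AAAAAAAAAAAAAD/wAAAAAAAAAAAAAD/gAAAAAAAAAAAAAB+AAeAAAAAAAAAAAA8AAeAAAAAAAAAAAAIAAGAAAAAAAAAAAAAAAAAAAAAAAAAAAAAAAAAAAAAAAAAAAAAAAAAAAAAAAAAAAAAAAAAAAAAAAAAAAAAAAAAAAAAAAAAAAAAwAAAAAAAAAAAAAAAwAAAAAAAAAAAAAAA4AAAAAAAAAAAAAAA8AAAAAAAAAAAAAAA8AAAAAAAAAAAAAAA8AAAAAAAAAAAAAAA8AAAAAAAAAAAAAAA8AAAAAAAAAAAAAAA4AAAAAAAAAAAAAAB4AAAAAAAAAAAAAAD4AAAAAAAAAAAAAAH4AAAAAAAAAAAAAAPwAAAAAAAAAAAAAAfAAAAAAAAAAAAAAA="/>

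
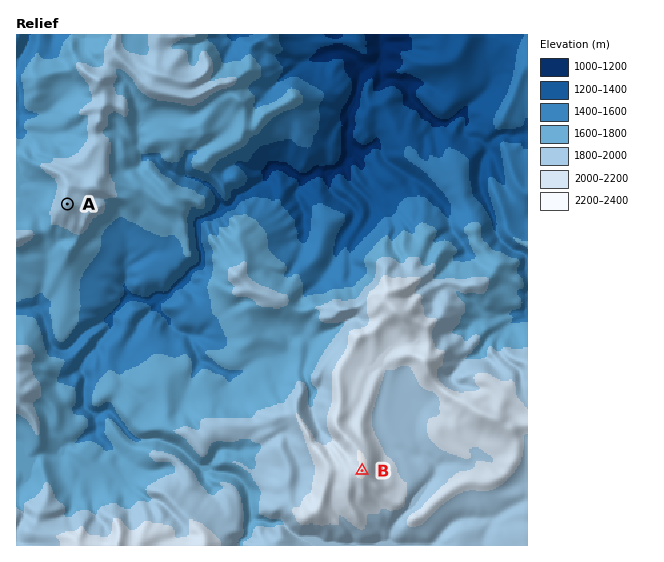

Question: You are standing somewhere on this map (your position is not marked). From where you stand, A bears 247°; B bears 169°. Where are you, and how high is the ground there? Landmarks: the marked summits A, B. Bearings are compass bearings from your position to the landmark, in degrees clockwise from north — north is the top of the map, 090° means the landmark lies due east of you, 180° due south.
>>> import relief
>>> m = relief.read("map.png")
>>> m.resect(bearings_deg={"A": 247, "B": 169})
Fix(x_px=292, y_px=109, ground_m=1600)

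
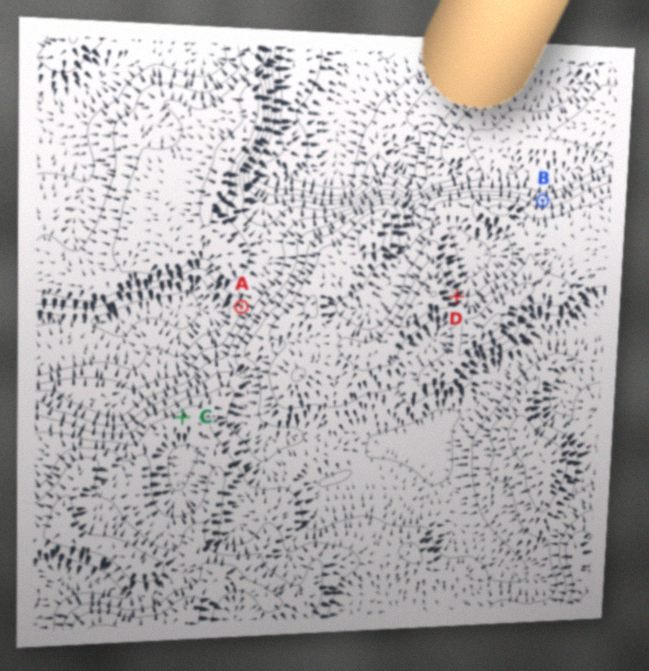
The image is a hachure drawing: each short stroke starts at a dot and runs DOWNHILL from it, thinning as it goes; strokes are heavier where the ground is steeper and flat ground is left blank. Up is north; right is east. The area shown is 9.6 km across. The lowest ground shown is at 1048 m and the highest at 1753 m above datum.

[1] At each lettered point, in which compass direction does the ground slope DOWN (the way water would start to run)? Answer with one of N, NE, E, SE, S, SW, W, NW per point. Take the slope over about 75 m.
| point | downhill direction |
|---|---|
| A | W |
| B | N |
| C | NW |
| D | NE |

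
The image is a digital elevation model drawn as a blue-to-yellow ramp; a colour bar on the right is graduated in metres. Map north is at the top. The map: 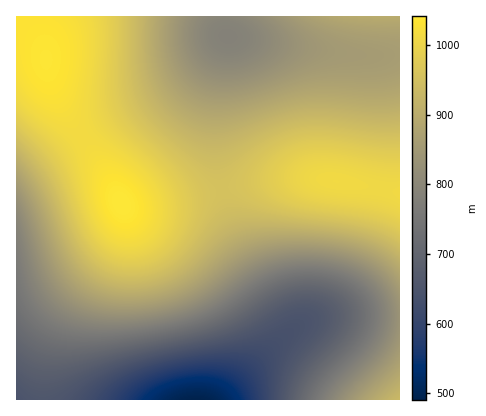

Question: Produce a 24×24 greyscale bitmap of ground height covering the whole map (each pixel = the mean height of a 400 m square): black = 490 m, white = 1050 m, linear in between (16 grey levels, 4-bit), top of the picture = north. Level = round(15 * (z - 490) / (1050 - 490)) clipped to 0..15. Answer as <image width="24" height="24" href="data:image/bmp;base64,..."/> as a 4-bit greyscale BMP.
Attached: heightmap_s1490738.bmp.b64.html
<image width="24" height="24" href="data:image/bmp;base64,Qk2WAQAAAAAAAHYAAAAoAAAAGAAAABgAAAABAAQAAAAAACABAAATCwAAEwsAABAAAAAAAAAAAAAAABEREQAiIiIAMzMzAERERABVVVUAZmZmAHd3dwCIiIgAmZmZAKqqqgC7u7sAzMzMAN3d3QDu7u4A////AEVUQzIRABEjRXiau1VVRDMiISIjRWeJqlZmVVRDMzMzRVZ4mmZndmZlVERERFVniWd4iIh3dmVUREVmiXeJmZmZiHZlVEVWeXiaq7u6qYh2VVVniYmavMzMuqmHdmd4momrzd3cy7qZiIiJq4m83e7t3LuqqqqqvIq83u7u3My7u7vMzZrN7v/u3czMzN3d3avN7//u3czd3d7u7qvd7/7u3c3d3u7u7rze7u7t3Mzd3u7u7s3e7u7dzMzN3d3d3d3u7u3czLzMzd3dzN7u7t3Mu7u7zMzMzO7u7tzLuqqru7u7u+/+7ty7qpmqqqqqqu/+7ty6qZmZmqqqqv/+7ty6mYiJmaqqqv/+7ty6mIiImaqqqv/+7ty6mIiJmqqruw=="/>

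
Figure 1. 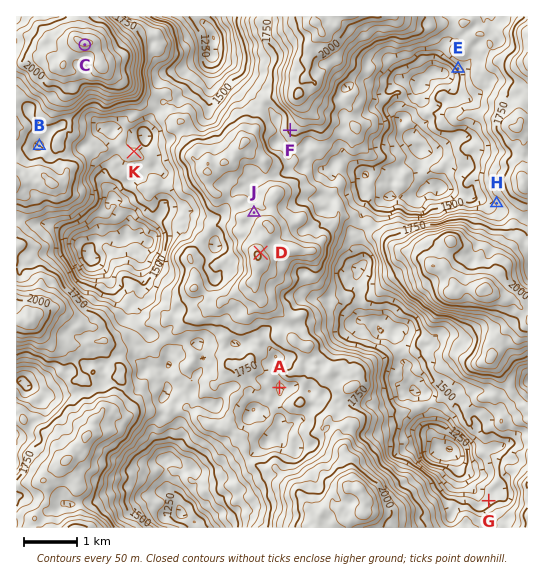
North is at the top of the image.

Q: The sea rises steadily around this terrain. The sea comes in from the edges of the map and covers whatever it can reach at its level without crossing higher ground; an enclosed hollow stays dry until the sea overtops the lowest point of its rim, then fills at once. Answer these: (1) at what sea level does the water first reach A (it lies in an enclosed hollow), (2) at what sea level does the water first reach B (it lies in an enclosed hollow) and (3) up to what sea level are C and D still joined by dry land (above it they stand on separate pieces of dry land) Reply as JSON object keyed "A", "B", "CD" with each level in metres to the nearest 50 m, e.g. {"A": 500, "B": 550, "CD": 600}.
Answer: {"A": 1700, "B": 1750, "CD": 1650}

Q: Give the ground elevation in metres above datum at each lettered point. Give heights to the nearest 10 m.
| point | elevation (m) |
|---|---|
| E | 1520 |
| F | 1760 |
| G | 1470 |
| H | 1610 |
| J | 1870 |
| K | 1570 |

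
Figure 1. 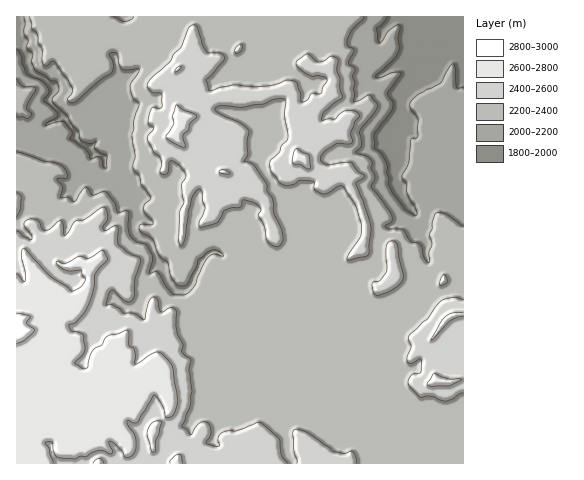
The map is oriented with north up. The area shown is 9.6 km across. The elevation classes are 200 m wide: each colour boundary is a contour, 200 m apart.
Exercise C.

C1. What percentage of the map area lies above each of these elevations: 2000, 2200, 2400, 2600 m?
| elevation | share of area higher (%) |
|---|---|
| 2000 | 95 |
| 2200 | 82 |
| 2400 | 34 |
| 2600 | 11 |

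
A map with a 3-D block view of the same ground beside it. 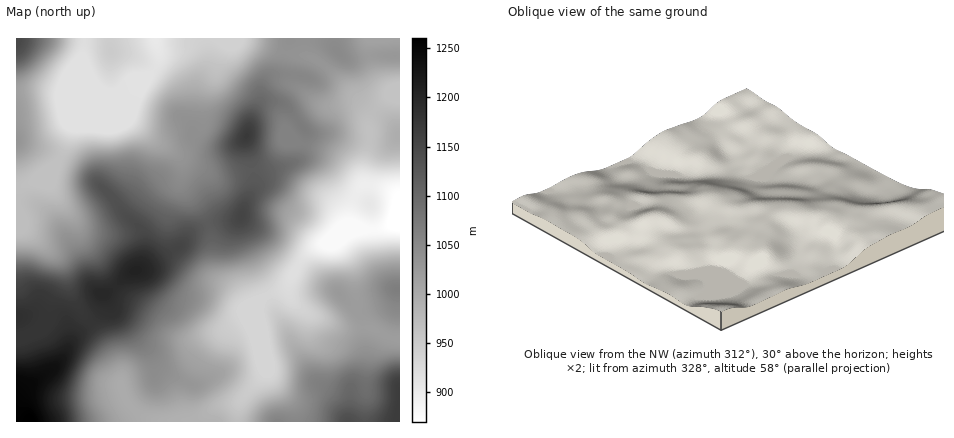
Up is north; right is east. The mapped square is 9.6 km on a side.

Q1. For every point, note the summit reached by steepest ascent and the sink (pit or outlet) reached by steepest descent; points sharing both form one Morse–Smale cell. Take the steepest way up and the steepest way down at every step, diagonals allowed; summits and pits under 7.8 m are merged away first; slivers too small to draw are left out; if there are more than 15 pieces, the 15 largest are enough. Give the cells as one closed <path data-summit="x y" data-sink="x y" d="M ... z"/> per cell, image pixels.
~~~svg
<path data-summit="136 270" data-sink="156 38" d="M144 80l-22 21-26 11-14 10-10 5-6 19-9 18-19 16-16 6-4 8-1 12 6 22 38 34 11 32 11 20 7 9 12-13 0-16 10-5 20-17 14-5 34-20 12-15 16-8-4-10-22-30 0-20-2-6-50-38z"/><path data-summit="136 270" data-sink="400 226" d="M208 225l-16 7-12 15-34 20-14 5-20 17-10 5 0 16-11 12 11 16 16 30 3 20 6 14 11 11 10 6 32 2 18-3 18-11 24-6 24-27 0-36-4-22 1-16-17 5-7-11-19-16-5-12-1-26z"/><path data-summit="246 136" data-sink="156 38" d="M238 38l-82 0 3 22-6 12-9 8-14 38 2 4 24 19 34 22 26 14 14-1 23-6-7-34 5-16 10-22 1-10 10-12 9-6 4-16-1-2-14-5z"/><path data-summit="242 216" data-sink="400 226" d="M298 142l-14 1-9 17-7 6-15 4 0 20-15 29-26 4-4 3 4 14 2 30 4 8 19 16 7 11 18-5 24-12 17-30 11-10 38-16 11-2-13-8 2-18 6-14 5-4-5-10-22-21z"/><path data-summit="30 422" data-sink="400 226" d="M42 315l-26 3 0 104 222 0 0-14 2-7-24 6-18 11-10 2-32 1-12-4-17-15-6-14-3-20-24-42-4-3-17 17-5 7 1-7-4-14-7-7z"/><path data-summit="348 422" data-sink="400 226" d="M288 284l-6 6-18 7-4 7 0 12 4 20 0 26 6 14 22 30 4 16 68 0 3-64 7-28-6-3-24 1-36-15-17-15z"/><path data-summit="398 290" data-sink="400 226" d="M394 225l-20 5-16 0-48 20-7 8-13 22-1 14 4 8 15 11 26 12 10 3 24-1 20 10 12 2 0-113z"/><path data-summit="30 422" data-sink="400 226" d="M308 56l-8 0-3 4-3 24 22 18 15 4-17 4-26 19 1 3 11 11 16 4 20 8 22 21 5 10-5 4-6 14-2 19 16 7 14-1 10-4 10 1-1-28-15-10-20-4 0-18 6-26-2-30-42-43z"/><path data-summit="16 140" data-sink="156 38" d="M138 84l-20 9-12 0-2-2-88 0 0 95 4 1 18-7 19-16 9-18 6-19 10-5 14-10 26-11z"/><path data-summit="30 422" data-sink="156 38" d="M20 187l-4 1 0 128 26-1 18 5 6 8 2 19 5-7 17-18-7-8-11-20-11-32-38-34-6-22z"/><path data-summit="246 136" data-sink="400 226" d="M286 52l-5 18-9 6-10 12-1 10-10 22-5 16 8 34 14-4 7-6 9-17 13-1-9-12 8-7 20-14 15-3-15-4-21-16-1-12 2-12 4-6 4 0z"/><path data-summit="16 40" data-sink="156 38" d="M84 38l-68 0 0 52 86 1-9-9-10-20z"/><path data-summit="110 52" data-sink="156 38" d="M156 38l-72 0-2 22 11 22 7 8 6 3 12 0 22-10 13-11 6-12z"/><path data-summit="242 216" data-sink="156 38" d="M178 155l-1 1 5 8 0 20 22 30 4 10 30-5 15-29 0-20-27 7-10 0z"/><path data-summit="398 422" data-sink="400 226" d="M376 330l-7 16-2 12-2 64 35 0 0-82-12-3z"/>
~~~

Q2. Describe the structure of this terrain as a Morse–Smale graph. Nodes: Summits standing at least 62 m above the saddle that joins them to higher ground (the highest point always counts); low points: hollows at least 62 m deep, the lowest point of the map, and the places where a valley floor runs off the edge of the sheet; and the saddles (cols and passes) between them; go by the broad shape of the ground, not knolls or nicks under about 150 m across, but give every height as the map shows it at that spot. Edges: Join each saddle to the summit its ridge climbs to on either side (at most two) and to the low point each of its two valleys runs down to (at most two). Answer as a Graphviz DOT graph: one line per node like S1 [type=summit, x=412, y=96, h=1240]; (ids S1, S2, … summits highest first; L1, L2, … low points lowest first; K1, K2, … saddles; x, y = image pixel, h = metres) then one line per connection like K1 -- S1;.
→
graph terrain {
  S1 [type=summit, x=30, y=422, h=1260];
  S2 [type=summit, x=398, y=420, h=1169];
  S3 [type=summit, x=16, y=40, h=1150];
  L1 [type=low, x=396, y=214, h=870];
  L2 [type=low, x=156, y=38, h=903];
  K1 [type=saddle, x=284, y=52, h=1036];
  K2 [type=saddle, x=238, y=422, h=971];
  K3 [type=saddle, x=16, y=188, h=968];
  K1 -- S1;
  K1 -- L1;
  K1 -- L2;
  K2 -- S1;
  K2 -- S2;
  K2 -- L1;
  K3 -- S1;
  K3 -- S3;
  K3 -- L2;
}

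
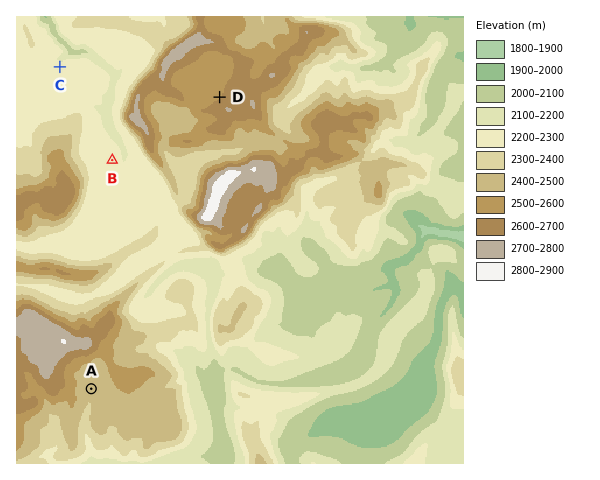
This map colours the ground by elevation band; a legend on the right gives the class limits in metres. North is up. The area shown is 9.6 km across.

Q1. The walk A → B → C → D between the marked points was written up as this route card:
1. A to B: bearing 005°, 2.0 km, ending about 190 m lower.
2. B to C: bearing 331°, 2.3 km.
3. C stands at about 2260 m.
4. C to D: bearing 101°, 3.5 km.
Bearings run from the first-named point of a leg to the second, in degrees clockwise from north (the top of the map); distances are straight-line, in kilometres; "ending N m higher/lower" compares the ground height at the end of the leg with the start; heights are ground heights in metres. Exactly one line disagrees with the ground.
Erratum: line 1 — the distance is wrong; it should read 4.9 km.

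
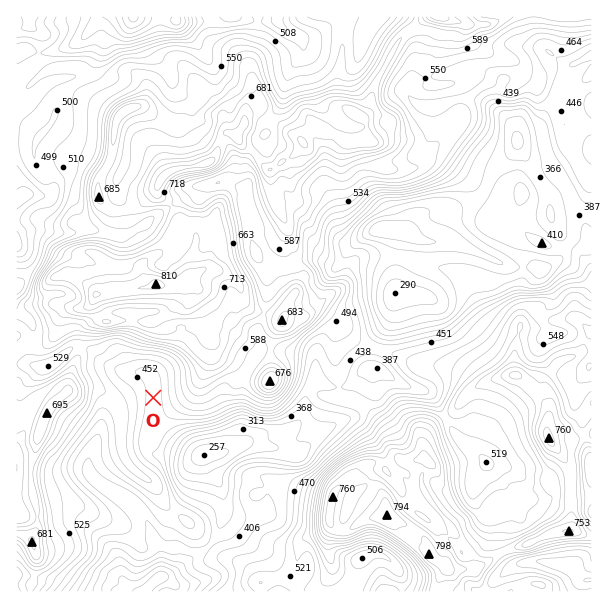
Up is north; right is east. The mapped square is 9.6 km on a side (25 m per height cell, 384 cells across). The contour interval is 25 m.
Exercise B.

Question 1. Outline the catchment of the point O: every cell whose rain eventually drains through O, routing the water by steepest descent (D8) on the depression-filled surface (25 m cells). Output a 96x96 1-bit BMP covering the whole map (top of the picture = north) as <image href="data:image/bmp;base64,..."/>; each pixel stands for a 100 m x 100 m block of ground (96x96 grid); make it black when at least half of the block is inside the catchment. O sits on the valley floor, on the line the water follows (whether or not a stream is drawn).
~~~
<image width="96" height="96" href="data:image/bmp;base64,Qk2+BAAAAAAAAD4AAAAoAAAAYAAAAGAAAAABAAEAAAAAAIAEAAATCwAAEwsAAAIAAAAAAAAA////AAAAAAAAAAAAAAAAAAAAAAAAAAAAAAAAAAAAAAAAAAAAAAAAAAAAAAAAAAAAAAAAAAAAAAAAAAAAAAAAAAAAAAAAAAAAAAAAAAAAAAAAAAAAAAAAAAAAAAAAAAAAAAAAAAAAAAAAAAAAAAAAAAAAAAAAAAAAAAAAAAAAAAAAAAAAAAAAAAAAAAAAAAAAAAAAAAAAAAAAAAAAAAAAAAAAAAAAAAAAAAAAAAAAAAAAAAAAAAAAAAAAAAAAAAAAAAAAAAAAAAAAAAAAAAAAAAAAAAAAAAAAAAAAAAAAAAAAAAAAAAAAAAAAAAAAAAAAAAAAAAAAAAAAAAAAAAAAAAAAAAAAAAAAAAAAAAAAAAAAAAAAAAAAAAAAAAAAAAAAAAAAAAAAAAAAAAAAAAAAAAAAAAAAAAAAAAAAAAAAAAAAAAAAAAAAAAAAAAAAAAAAAAAAAAAAAAAAAAAAAAAAAAAAAAA4AAAAAAAAAAAAAAB8AAAAAAAAAAAAAAD8AEAAAAAAAAAAAAD+AP/gAAAAAAAAAAD/g//wAAAAAAAAAAD////4AAAAAAAAAAD////8AAAAAAAAAAD////+AAAAAAAAAAD/////AAAAAAAAAAD/////AAAAAAAAAAD/////AAAAAAAAAAD/////AAAAAAAAAADH////AAAAAAAAAACD////AAAAAAAAAAAB////AAAAAAAAAAAB////AAAAAAAAAAAB////AAAAAAAAAAAA///+AAAAAAAAAAAAD//8AAAAAAAAAAAAB//8AAAAAAAAAAAAB//8AAAAAAAAAAAAAA/8AAAAAAAAAAAAAAAAAAAAAAAAAAAAAAAAAAAAAAAAAAAAAAAAAAAAAAAAAAAAAAAAAAAAAAAAAAAAAAAAAAAAAAAAAAAAAAAAAAAAAAAAAAAAAAAAAAAAAAAAAAAAAAAAAAAAAAAAAAAAAAAAAAAAAAAAAAAAAAAAAAAAAAAAAAAAAAAAAAAAAAAAAAAAAAAAAAAAAAAAAAAAAAAAAAAAAAAAAAAAAAAAAAAAAAAAAAAAAAAAAAAAAAAAAAAAAAAAAAAAAAAAAAAAAAAAAAAAAAAAAAAAAAAAAAAAAAAAAAAAAAAAAAAAAAAAAAAAAAAAAAAAAAAAAAAAAAAAAAAAAAAAAAAAAAAAAAAAAAAAAAAAAAAAAAAAAAAAAAAAAAAAAAAAAAAAAAAAAAAAAAAAAAAAAAAAAAAAAAAAAAAAAAAAAAAAAAAAAAAAAAAAAAAAAAAAAAAAAAAAAAAAAAAAAAAAAAAAAAAAAAAAAAAAAAAAAAAAAAAAAAAAAAAAAAAAAAAAAAAAAAAAAAAAAAAAAAAAAAAAAAAAAAAAAAAAAAAAAAAAAAAAAAAAAAAAAAAAAAAAAAAAAAAAAAAAAAAAAAAAAAAAAAAAAAAAAAAAAAAAAAAAAAAAAAAAAAAAAAAAAAAAAAAAAAAAAAAAAAAAAAAAAAAAAAAAAAAAAAAAAAAAAAAAAAAAAAAAAAAAAAAAAAAAAAAAAAAAAAAAAAAAAAAAAAA="/>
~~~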